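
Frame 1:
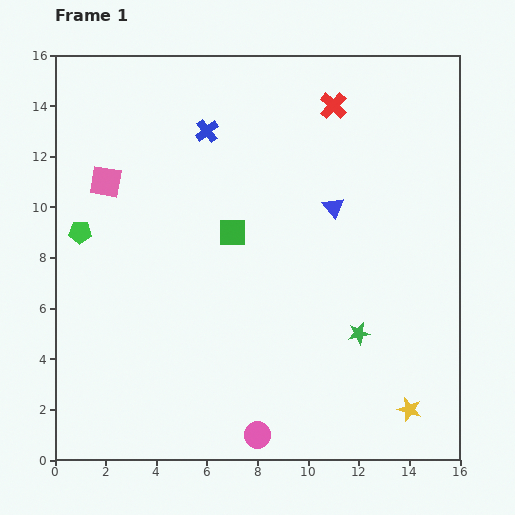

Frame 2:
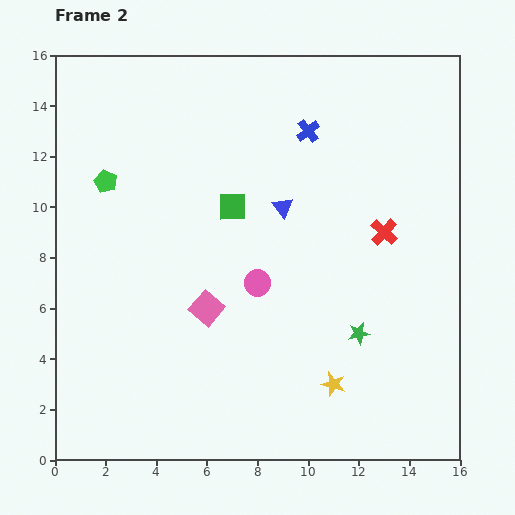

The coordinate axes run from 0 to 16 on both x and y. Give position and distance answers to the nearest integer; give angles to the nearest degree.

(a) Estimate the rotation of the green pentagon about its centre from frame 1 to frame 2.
23° clockwise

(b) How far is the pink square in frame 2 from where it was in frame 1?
6

The pink square moved from (2, 11) to (6, 6), a distance of √(4² + 5²) ≈ 6.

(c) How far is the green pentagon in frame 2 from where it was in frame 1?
2

The green pentagon moved from (1, 9) to (2, 11), a distance of √(1² + 2²) ≈ 2.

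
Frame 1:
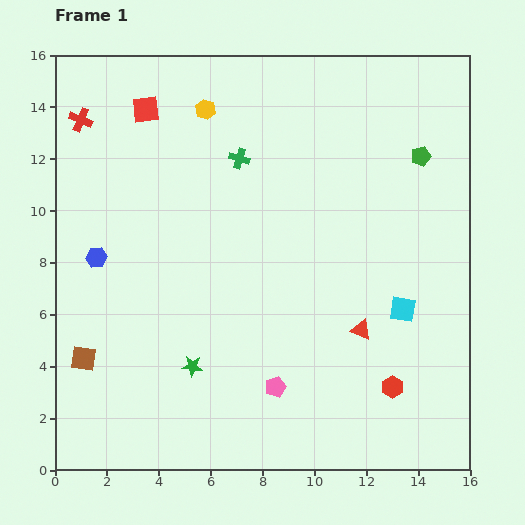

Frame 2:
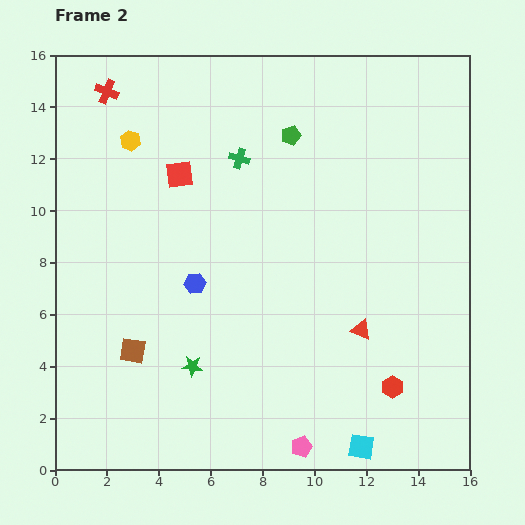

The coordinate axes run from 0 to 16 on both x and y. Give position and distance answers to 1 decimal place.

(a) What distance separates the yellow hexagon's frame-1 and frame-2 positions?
3.1

The yellow hexagon moved from (5.8, 13.9) to (2.9, 12.7), a distance of √(2.9² + 1.2²) ≈ 3.1.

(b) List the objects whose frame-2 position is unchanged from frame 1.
the red hexagon, the red triangle, the green cross, the green star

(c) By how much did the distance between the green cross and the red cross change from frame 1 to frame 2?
-0.6

Distance in frame 1: 6.3. Distance in frame 2: 5.7.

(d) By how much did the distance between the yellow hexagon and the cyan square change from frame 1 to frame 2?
+4.0

Distance in frame 1: 10.8. Distance in frame 2: 14.8.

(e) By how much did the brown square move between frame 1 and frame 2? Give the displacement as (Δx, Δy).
(1.9, 0.3)

The brown square was at (1.1, 4.3) in frame 1 and (3.0, 4.6) in frame 2.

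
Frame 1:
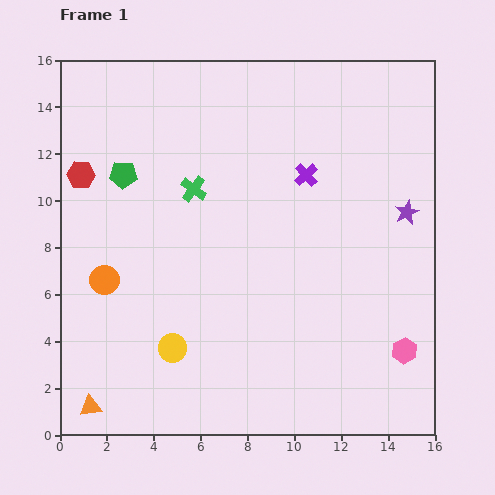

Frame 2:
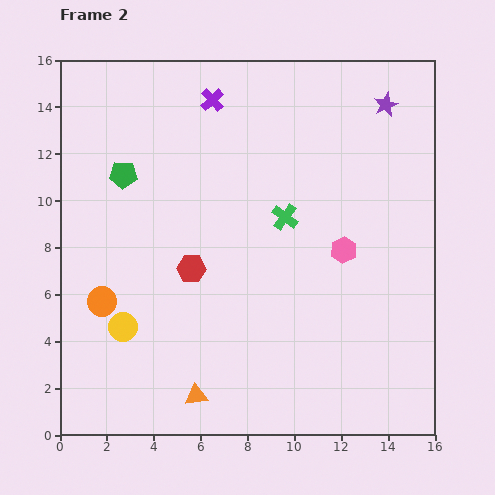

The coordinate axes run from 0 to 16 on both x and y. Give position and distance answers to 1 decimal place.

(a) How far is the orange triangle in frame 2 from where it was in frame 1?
4.5

The orange triangle moved from (1.3, 1.2) to (5.8, 1.7), a distance of √(4.5² + 0.5²) ≈ 4.5.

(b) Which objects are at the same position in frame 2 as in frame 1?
the green pentagon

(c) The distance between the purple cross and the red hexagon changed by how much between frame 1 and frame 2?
-2.3

Distance in frame 1: 9.6. Distance in frame 2: 7.3.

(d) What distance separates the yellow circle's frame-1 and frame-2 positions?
2.3

The yellow circle moved from (4.8, 3.7) to (2.7, 4.6), a distance of √(2.1² + 0.9²) ≈ 2.3.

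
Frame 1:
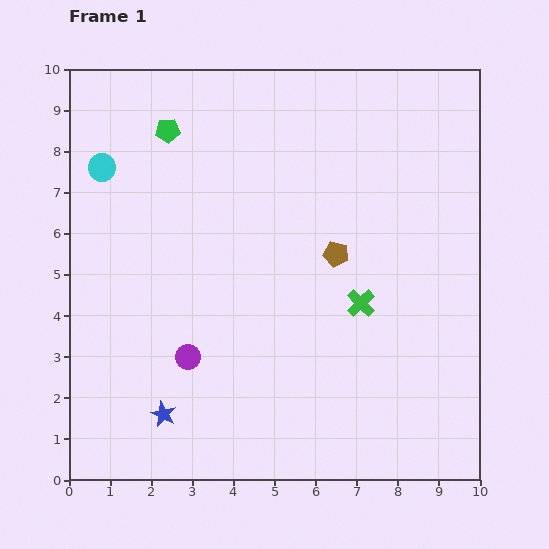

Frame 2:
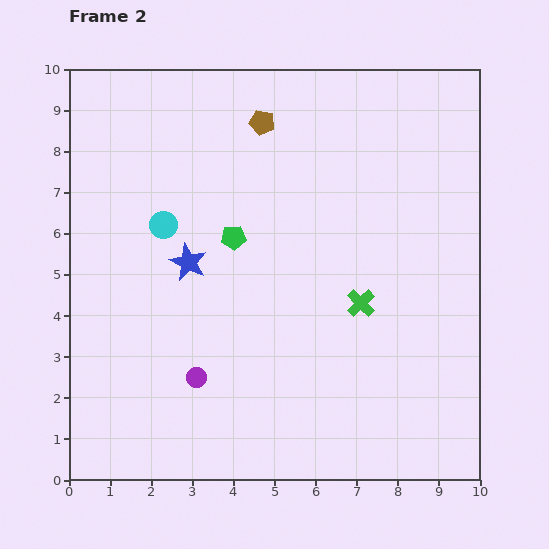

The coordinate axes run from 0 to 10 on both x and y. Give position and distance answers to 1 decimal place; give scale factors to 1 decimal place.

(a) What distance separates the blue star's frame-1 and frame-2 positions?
3.7

The blue star moved from (2.3, 1.6) to (2.9, 5.3), a distance of √(0.6² + 3.7²) ≈ 3.7.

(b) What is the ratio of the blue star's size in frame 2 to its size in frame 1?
1.5×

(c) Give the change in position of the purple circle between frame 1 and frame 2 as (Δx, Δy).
(0.2, -0.5)

The purple circle was at (2.9, 3.0) in frame 1 and (3.1, 2.5) in frame 2.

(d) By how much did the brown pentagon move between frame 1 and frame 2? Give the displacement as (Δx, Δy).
(-1.8, 3.2)

The brown pentagon was at (6.5, 5.5) in frame 1 and (4.7, 8.7) in frame 2.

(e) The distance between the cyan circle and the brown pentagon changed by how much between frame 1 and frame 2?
-2.6

Distance in frame 1: 6.1. Distance in frame 2: 3.5.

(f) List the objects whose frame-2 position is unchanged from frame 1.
the green cross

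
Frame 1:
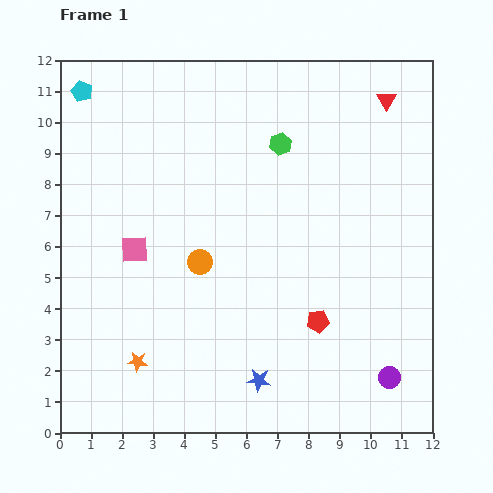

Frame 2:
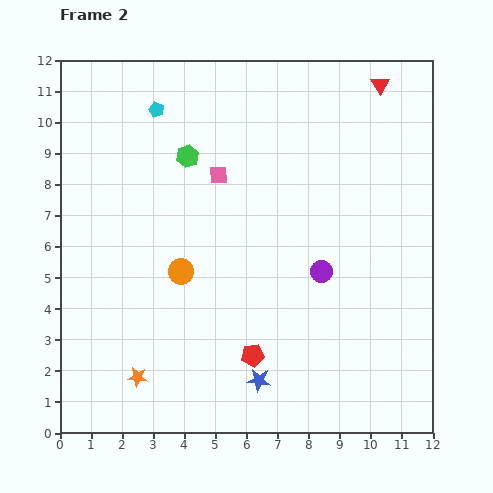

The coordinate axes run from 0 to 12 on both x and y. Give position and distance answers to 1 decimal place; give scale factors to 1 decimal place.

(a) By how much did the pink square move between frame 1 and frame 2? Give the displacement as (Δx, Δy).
(2.7, 2.4)

The pink square was at (2.4, 5.9) in frame 1 and (5.1, 8.3) in frame 2.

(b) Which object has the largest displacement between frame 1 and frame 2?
the purple circle

(moved 4.0; next 3.6)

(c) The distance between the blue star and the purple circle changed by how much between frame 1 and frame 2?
-0.2

Distance in frame 1: 4.2. Distance in frame 2: 4.0.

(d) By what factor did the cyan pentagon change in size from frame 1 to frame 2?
0.7×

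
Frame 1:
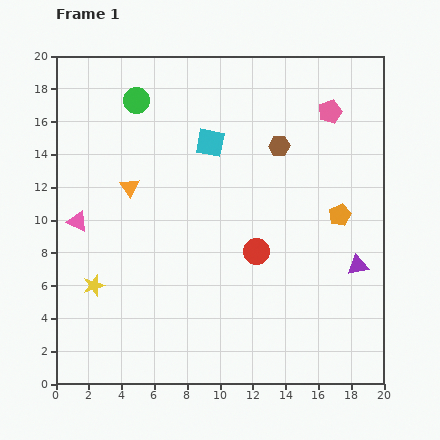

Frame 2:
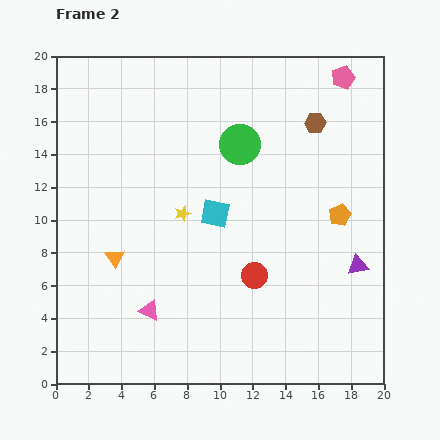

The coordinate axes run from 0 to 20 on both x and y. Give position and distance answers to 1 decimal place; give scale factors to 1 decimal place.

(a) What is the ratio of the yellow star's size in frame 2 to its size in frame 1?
0.8×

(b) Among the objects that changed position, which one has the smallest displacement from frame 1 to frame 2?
the red circle

(moved 1.5)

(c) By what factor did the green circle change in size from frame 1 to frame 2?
1.5×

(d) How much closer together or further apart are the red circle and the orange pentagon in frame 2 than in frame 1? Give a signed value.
+0.8

Distance in frame 1: 5.6. Distance in frame 2: 6.4.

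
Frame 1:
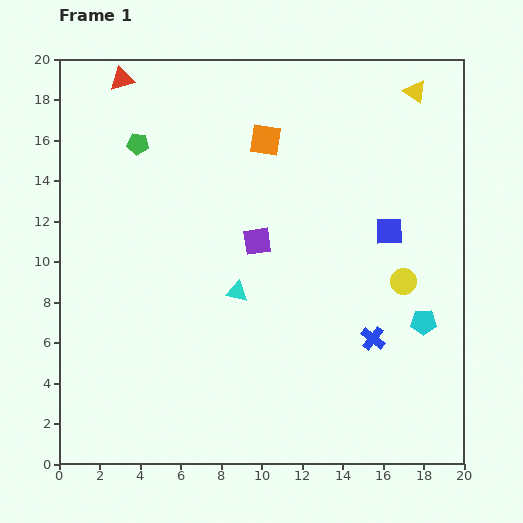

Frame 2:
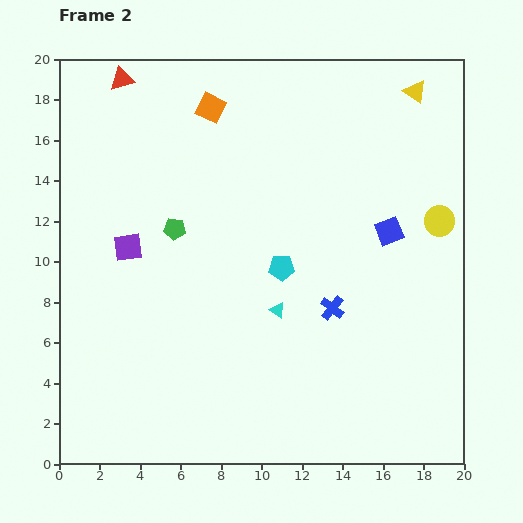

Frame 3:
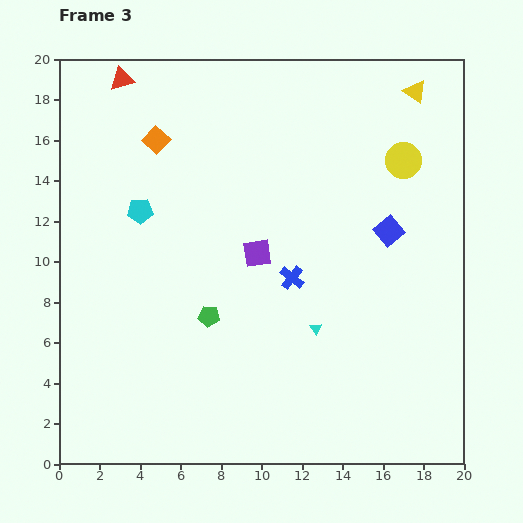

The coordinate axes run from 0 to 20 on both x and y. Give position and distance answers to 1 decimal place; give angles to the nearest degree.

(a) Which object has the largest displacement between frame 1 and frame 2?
the cyan pentagon

(moved 7.5; next 6.4)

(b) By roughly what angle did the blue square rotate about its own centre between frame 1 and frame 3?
38° counter-clockwise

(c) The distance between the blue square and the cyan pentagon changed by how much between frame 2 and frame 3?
+6.7

Distance in frame 2: 5.6. Distance in frame 3: 12.3.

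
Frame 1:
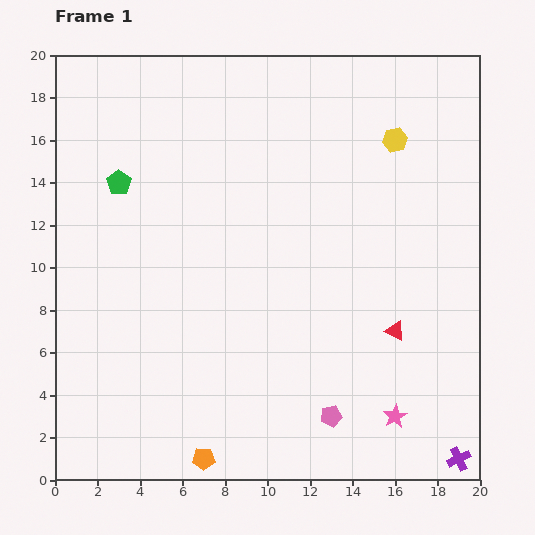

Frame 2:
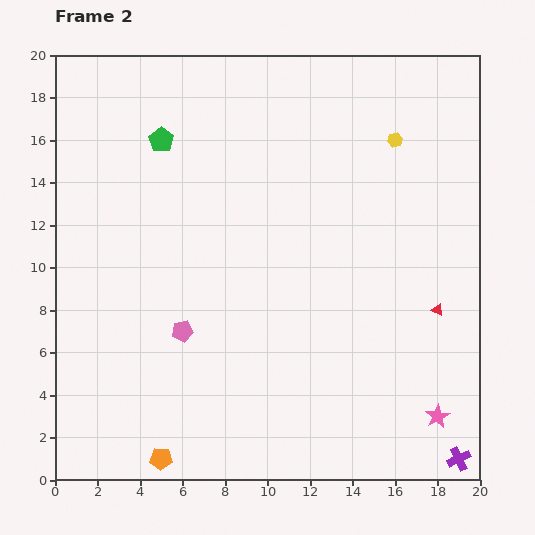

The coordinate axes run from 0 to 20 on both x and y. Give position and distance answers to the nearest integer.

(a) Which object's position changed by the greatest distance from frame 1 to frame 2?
the pink pentagon

(moved 8; next 3)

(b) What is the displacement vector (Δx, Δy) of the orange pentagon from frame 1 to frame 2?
(-2, 0)

The orange pentagon was at (7, 1) in frame 1 and (5, 1) in frame 2.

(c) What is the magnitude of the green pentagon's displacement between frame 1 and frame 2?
3

The green pentagon moved from (3, 14) to (5, 16), a distance of √(2² + 2²) ≈ 3.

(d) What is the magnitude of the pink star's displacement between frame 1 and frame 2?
2

The pink star moved from (16, 3) to (18, 3), a distance of √(2² + 0²) ≈ 2.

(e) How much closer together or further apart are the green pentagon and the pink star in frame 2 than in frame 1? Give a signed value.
+1

Distance in frame 1: 17. Distance in frame 2: 18.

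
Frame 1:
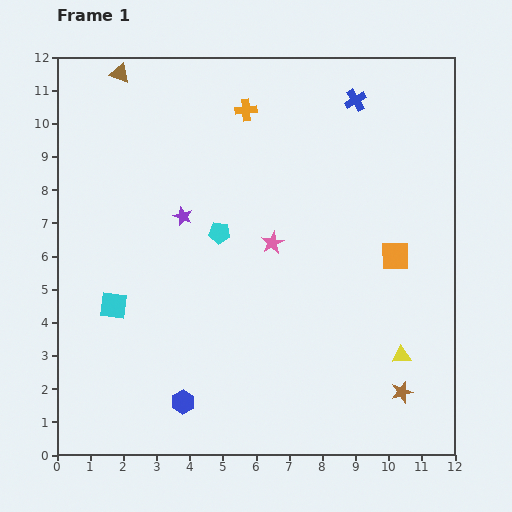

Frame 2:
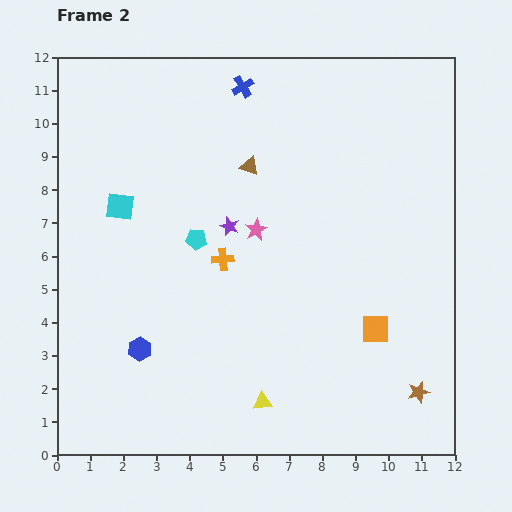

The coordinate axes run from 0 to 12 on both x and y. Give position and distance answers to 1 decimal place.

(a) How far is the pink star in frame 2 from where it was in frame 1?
0.6

The pink star moved from (6.5, 6.4) to (6.0, 6.8), a distance of √(0.5² + 0.4²) ≈ 0.6.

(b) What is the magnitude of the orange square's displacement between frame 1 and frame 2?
2.3

The orange square moved from (10.2, 6.0) to (9.6, 3.8), a distance of √(0.6² + 2.2²) ≈ 2.3.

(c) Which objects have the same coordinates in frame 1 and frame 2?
none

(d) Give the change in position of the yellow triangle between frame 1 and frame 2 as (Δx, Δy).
(-4.2, -1.4)

The yellow triangle was at (10.4, 3.0) in frame 1 and (6.2, 1.6) in frame 2.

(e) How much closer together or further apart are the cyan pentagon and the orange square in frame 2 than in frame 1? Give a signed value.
+0.7

Distance in frame 1: 5.3. Distance in frame 2: 6.0.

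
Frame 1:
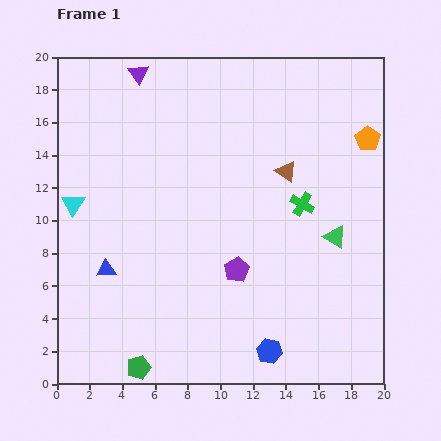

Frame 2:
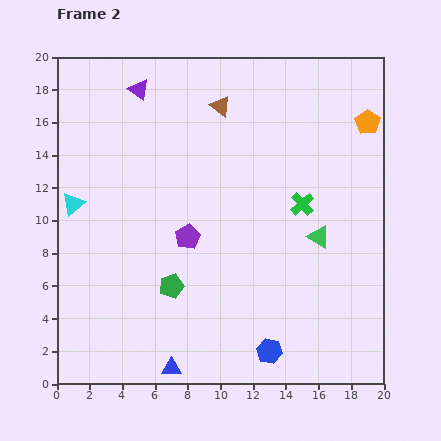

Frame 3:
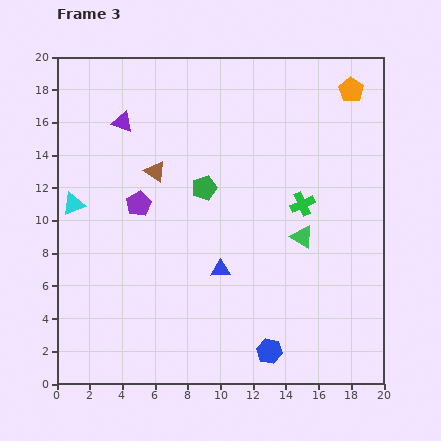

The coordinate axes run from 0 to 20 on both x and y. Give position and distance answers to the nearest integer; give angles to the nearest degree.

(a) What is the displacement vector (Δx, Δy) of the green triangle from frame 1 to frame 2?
(-1, 0)

The green triangle was at (17, 9) in frame 1 and (16, 9) in frame 2.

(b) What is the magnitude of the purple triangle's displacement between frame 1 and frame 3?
3

The purple triangle moved from (5, 19) to (4, 16), a distance of √(1² + 3²) ≈ 3.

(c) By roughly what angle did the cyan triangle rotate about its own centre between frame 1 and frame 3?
36° clockwise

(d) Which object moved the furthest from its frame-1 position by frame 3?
the green pentagon

(moved 12; next 8)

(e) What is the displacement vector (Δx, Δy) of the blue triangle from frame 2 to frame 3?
(3, 6)

The blue triangle was at (7, 1) in frame 2 and (10, 7) in frame 3.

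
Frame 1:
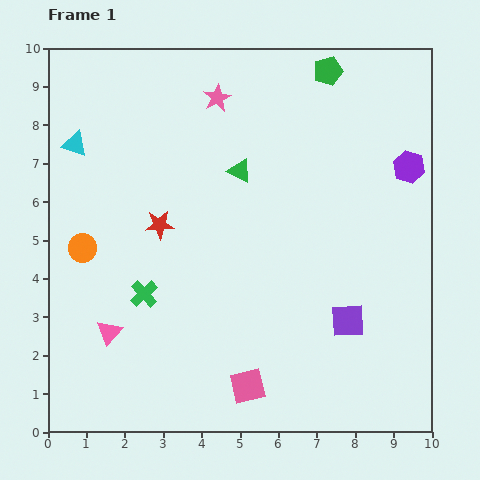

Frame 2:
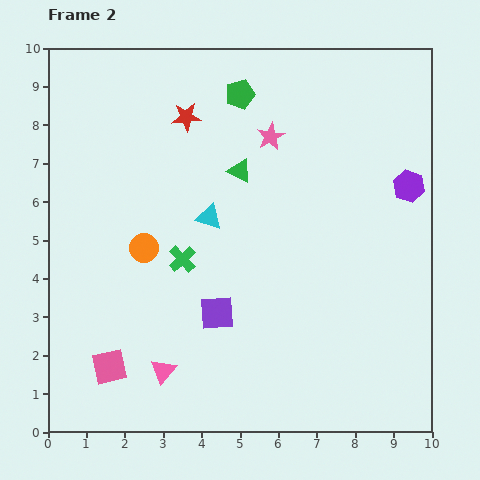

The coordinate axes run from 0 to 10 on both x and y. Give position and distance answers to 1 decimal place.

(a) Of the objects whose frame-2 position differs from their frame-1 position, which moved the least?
the purple hexagon

(moved 0.5)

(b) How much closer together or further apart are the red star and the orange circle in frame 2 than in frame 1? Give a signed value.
+1.5

Distance in frame 1: 2.1. Distance in frame 2: 3.6.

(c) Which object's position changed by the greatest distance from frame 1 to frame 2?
the cyan triangle

(moved 4.0; next 3.6)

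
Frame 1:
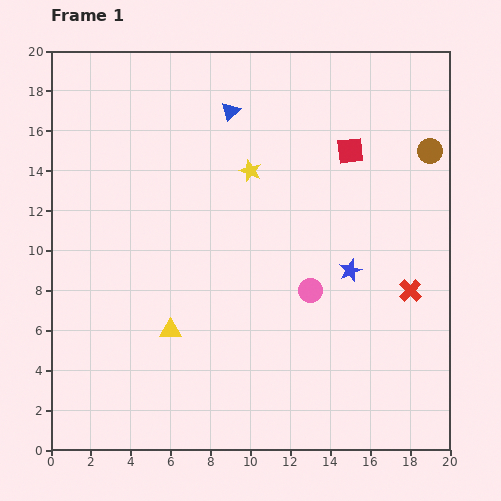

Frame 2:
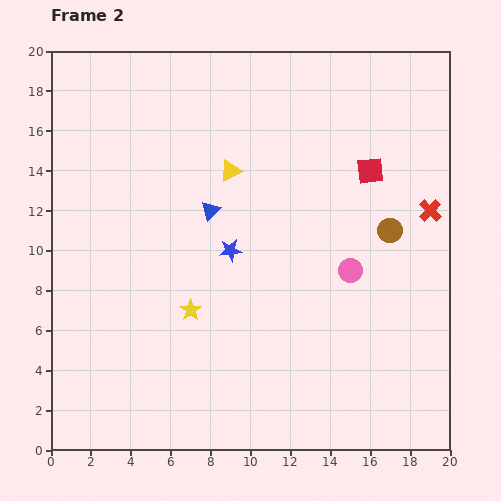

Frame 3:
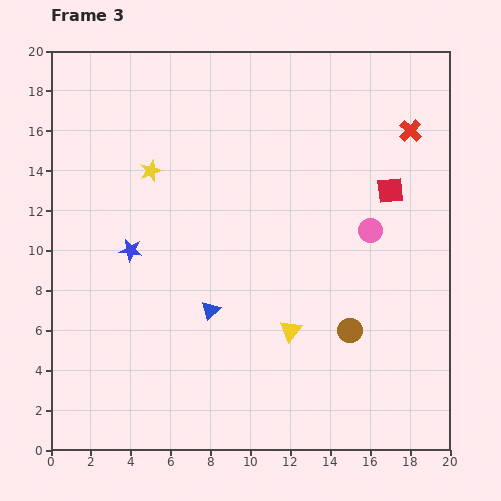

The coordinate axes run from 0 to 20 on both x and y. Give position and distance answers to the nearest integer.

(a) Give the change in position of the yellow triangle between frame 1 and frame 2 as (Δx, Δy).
(3, 8)

The yellow triangle was at (6, 6) in frame 1 and (9, 14) in frame 2.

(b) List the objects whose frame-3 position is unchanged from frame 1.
none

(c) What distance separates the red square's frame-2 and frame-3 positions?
1

The red square moved from (16, 14) to (17, 13), a distance of √(1² + 1²) ≈ 1.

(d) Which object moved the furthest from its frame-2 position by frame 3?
the yellow triangle

(moved 9; next 7)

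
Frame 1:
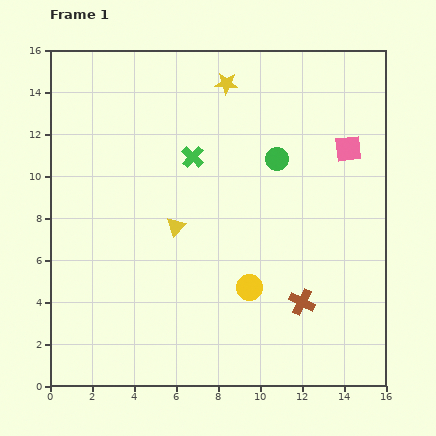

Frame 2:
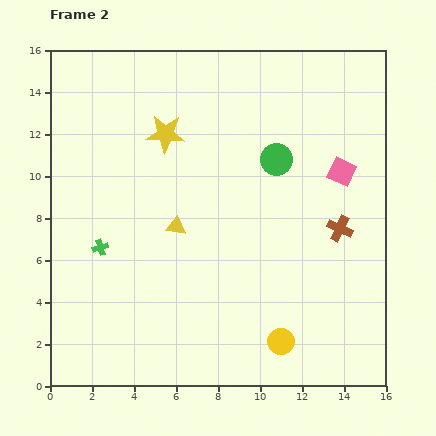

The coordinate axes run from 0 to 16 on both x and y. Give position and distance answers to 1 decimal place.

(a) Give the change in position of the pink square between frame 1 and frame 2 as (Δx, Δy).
(-0.3, -1.1)

The pink square was at (14.2, 11.3) in frame 1 and (13.9, 10.2) in frame 2.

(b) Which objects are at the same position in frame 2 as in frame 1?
the green circle, the yellow triangle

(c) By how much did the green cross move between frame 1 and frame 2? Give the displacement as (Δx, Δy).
(-4.4, -4.3)

The green cross was at (6.8, 10.9) in frame 1 and (2.4, 6.6) in frame 2.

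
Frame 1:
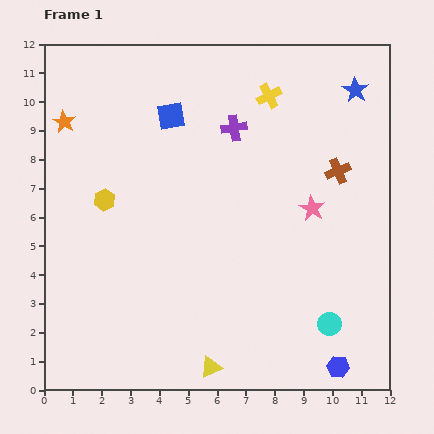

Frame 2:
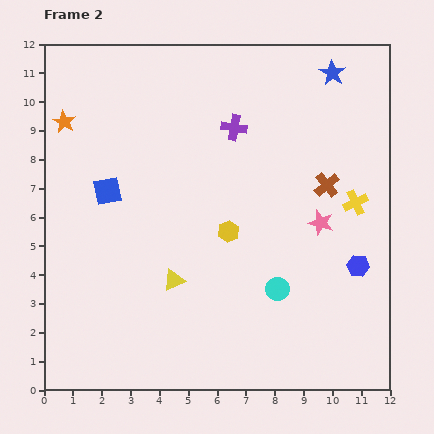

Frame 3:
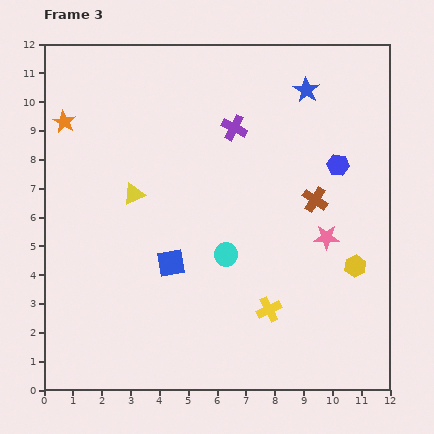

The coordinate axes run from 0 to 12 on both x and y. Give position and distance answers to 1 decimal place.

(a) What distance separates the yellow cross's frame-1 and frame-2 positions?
4.8

The yellow cross moved from (7.8, 10.2) to (10.8, 6.5), a distance of √(3.0² + 3.7²) ≈ 4.8.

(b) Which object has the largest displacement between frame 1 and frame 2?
the yellow cross

(moved 4.8; next 4.4)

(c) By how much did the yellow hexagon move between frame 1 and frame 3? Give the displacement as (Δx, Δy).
(8.7, -2.3)

The yellow hexagon was at (2.1, 6.6) in frame 1 and (10.8, 4.3) in frame 3.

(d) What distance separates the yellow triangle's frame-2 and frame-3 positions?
3.3

The yellow triangle moved from (4.5, 3.8) to (3.1, 6.8), a distance of √(1.4² + 3.0²) ≈ 3.3.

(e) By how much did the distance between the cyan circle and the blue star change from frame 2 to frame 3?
-1.3

Distance in frame 2: 7.7. Distance in frame 3: 6.4.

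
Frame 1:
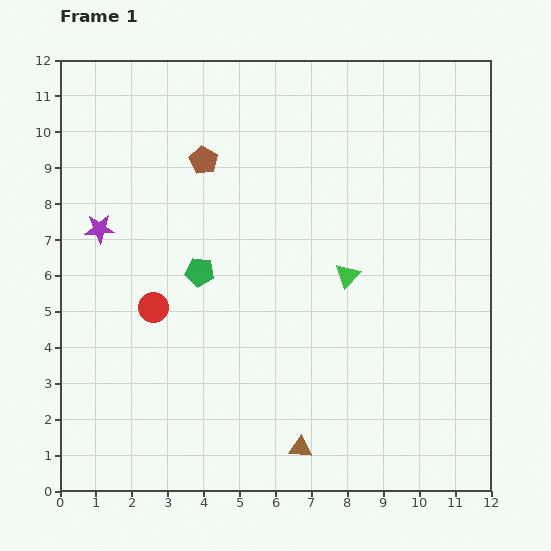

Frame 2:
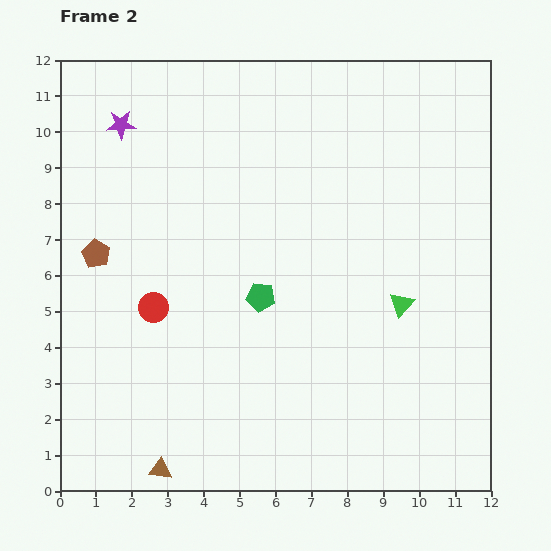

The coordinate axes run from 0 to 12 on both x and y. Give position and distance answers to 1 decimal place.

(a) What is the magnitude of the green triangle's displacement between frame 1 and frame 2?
1.7

The green triangle moved from (8.0, 6.0) to (9.5, 5.2), a distance of √(1.5² + 0.8²) ≈ 1.7.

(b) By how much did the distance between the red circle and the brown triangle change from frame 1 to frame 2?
-1.2

Distance in frame 1: 5.7. Distance in frame 2: 4.5.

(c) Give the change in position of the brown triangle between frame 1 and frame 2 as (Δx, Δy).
(-3.9, -0.6)

The brown triangle was at (6.7, 1.2) in frame 1 and (2.8, 0.6) in frame 2.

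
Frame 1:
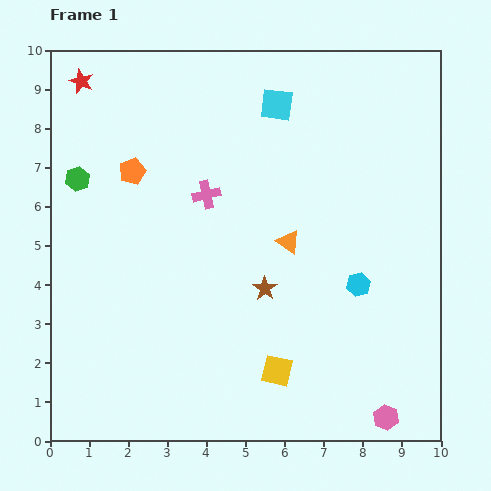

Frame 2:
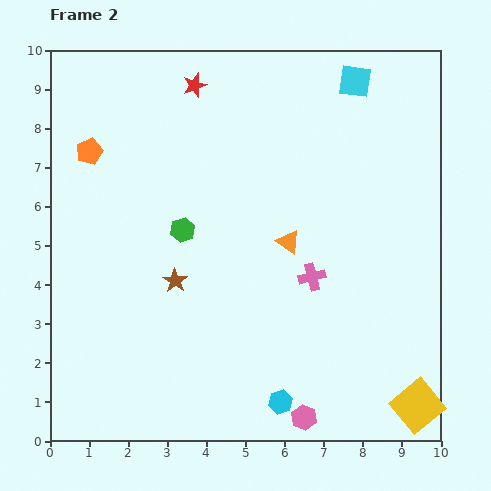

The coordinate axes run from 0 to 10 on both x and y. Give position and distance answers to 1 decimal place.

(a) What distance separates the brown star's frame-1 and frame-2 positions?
2.3

The brown star moved from (5.5, 3.9) to (3.2, 4.1), a distance of √(2.3² + 0.2²) ≈ 2.3.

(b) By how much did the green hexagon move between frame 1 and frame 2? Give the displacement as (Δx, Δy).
(2.7, -1.3)

The green hexagon was at (0.7, 6.7) in frame 1 and (3.4, 5.4) in frame 2.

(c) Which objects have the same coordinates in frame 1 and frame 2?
the orange triangle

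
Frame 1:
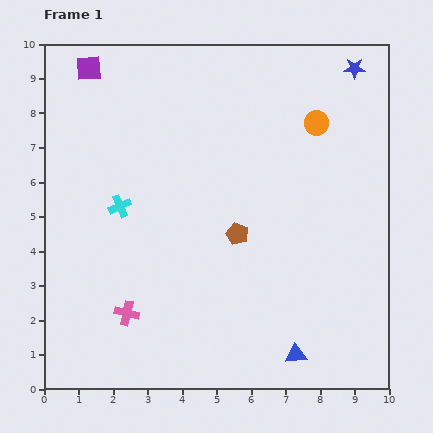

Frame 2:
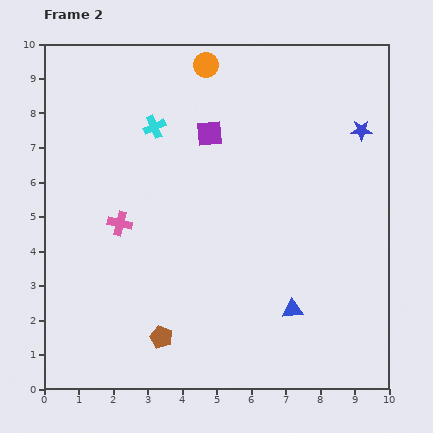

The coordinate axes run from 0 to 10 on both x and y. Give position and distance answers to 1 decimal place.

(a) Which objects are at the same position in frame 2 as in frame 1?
none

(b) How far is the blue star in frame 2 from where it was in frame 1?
1.8

The blue star moved from (9.0, 9.3) to (9.2, 7.5), a distance of √(0.2² + 1.8²) ≈ 1.8.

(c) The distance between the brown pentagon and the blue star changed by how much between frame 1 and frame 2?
+2.4

Distance in frame 1: 5.9. Distance in frame 2: 8.3.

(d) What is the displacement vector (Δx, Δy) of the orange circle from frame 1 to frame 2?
(-3.2, 1.7)

The orange circle was at (7.9, 7.7) in frame 1 and (4.7, 9.4) in frame 2.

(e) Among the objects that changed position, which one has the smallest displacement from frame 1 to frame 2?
the blue triangle

(moved 1.3)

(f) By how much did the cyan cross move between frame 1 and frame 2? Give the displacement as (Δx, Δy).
(1.0, 2.3)

The cyan cross was at (2.2, 5.3) in frame 1 and (3.2, 7.6) in frame 2.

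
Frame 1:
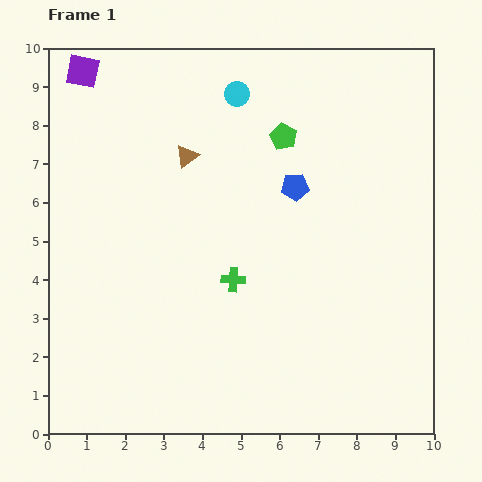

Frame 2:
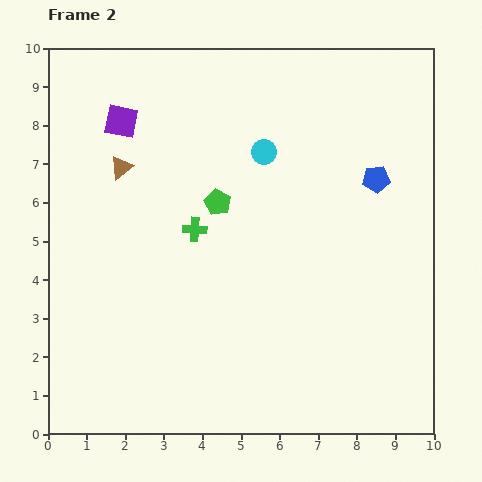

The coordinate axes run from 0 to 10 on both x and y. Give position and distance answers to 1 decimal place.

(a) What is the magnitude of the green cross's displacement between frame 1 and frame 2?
1.6

The green cross moved from (4.8, 4.0) to (3.8, 5.3), a distance of √(1.0² + 1.3²) ≈ 1.6.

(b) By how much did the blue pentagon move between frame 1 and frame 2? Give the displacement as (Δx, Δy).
(2.1, 0.2)

The blue pentagon was at (6.4, 6.4) in frame 1 and (8.5, 6.6) in frame 2.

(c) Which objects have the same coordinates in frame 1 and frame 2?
none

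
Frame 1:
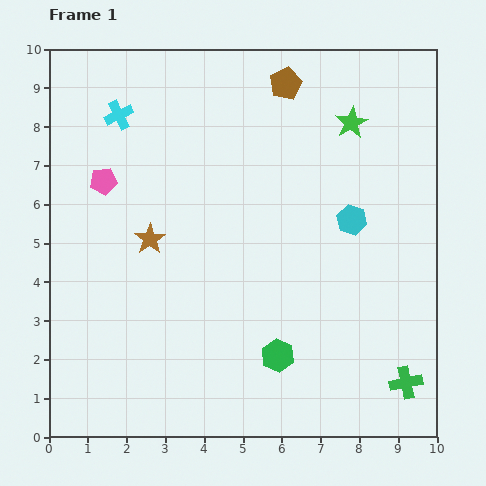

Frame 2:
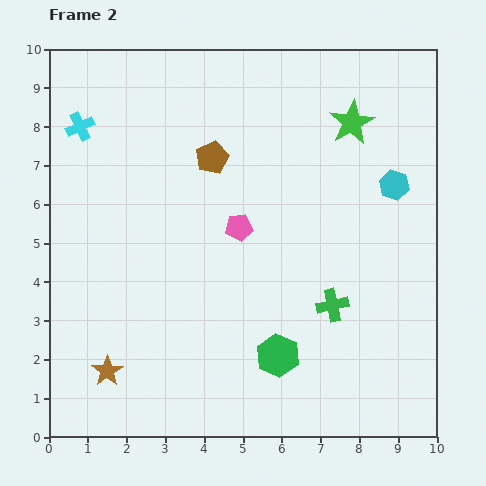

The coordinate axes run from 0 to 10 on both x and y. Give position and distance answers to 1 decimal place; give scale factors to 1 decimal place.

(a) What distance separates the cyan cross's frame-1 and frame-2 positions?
1.0

The cyan cross moved from (1.8, 8.3) to (0.8, 8.0), a distance of √(1.0² + 0.3²) ≈ 1.0.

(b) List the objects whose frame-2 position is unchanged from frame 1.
the green star, the green hexagon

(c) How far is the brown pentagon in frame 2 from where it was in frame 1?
2.7

The brown pentagon moved from (6.1, 9.1) to (4.2, 7.2), a distance of √(1.9² + 1.9²) ≈ 2.7.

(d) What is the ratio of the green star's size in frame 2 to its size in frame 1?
1.4×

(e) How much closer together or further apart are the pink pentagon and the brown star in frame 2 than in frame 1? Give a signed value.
+3.1

Distance in frame 1: 1.9. Distance in frame 2: 5.0.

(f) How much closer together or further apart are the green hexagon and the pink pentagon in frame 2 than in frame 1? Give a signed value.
-3.0

Distance in frame 1: 6.4. Distance in frame 2: 3.4.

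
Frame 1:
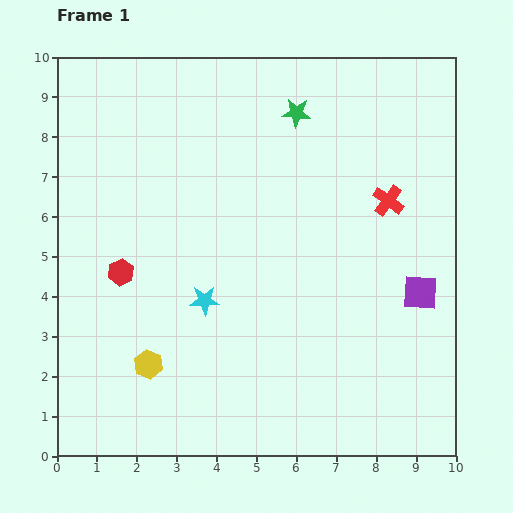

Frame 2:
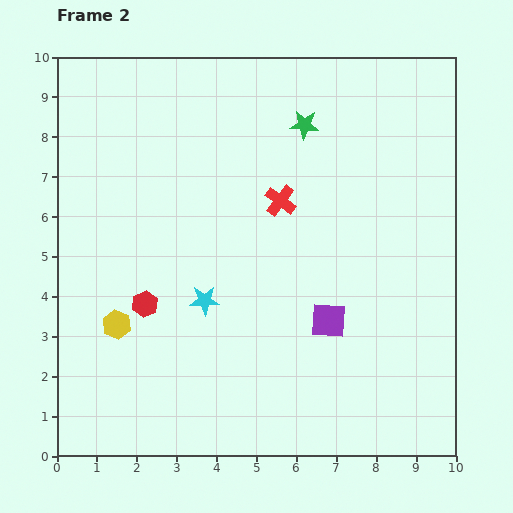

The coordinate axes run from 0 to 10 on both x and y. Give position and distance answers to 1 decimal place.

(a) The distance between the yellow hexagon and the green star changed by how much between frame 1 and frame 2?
-0.4

Distance in frame 1: 7.3. Distance in frame 2: 6.9.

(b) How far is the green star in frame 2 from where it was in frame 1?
0.4

The green star moved from (6.0, 8.6) to (6.2, 8.3), a distance of √(0.2² + 0.3²) ≈ 0.4.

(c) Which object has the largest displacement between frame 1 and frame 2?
the red cross

(moved 2.7; next 2.4)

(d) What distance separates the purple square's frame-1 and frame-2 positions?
2.4

The purple square moved from (9.1, 4.1) to (6.8, 3.4), a distance of √(2.3² + 0.7²) ≈ 2.4.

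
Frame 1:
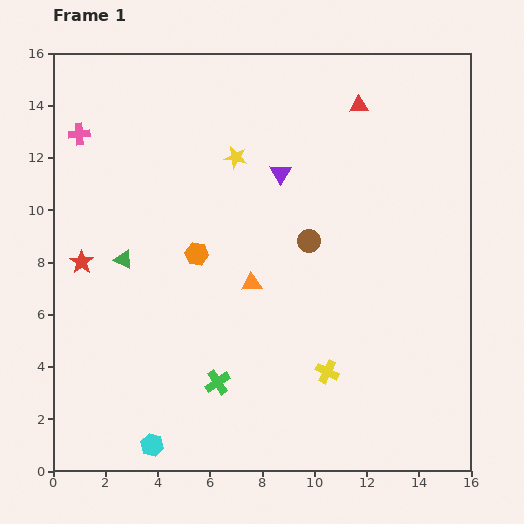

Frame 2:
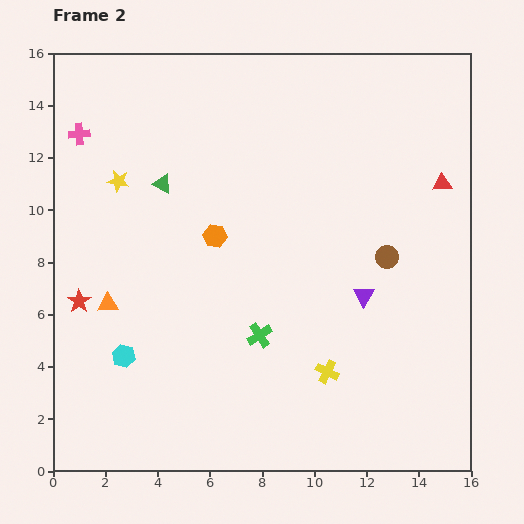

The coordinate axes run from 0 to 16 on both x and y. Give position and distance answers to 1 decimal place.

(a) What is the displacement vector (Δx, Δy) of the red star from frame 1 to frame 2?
(-0.1, -1.5)

The red star was at (1.1, 8.0) in frame 1 and (1.0, 6.5) in frame 2.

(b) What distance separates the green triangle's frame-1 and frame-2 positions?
3.3

The green triangle moved from (2.7, 8.1) to (4.2, 11.0), a distance of √(1.5² + 2.9²) ≈ 3.3.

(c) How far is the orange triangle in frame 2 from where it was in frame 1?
5.6

The orange triangle moved from (7.6, 7.2) to (2.1, 6.4), a distance of √(5.5² + 0.8²) ≈ 5.6.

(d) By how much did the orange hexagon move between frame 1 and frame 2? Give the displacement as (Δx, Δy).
(0.7, 0.7)

The orange hexagon was at (5.5, 8.3) in frame 1 and (6.2, 9.0) in frame 2.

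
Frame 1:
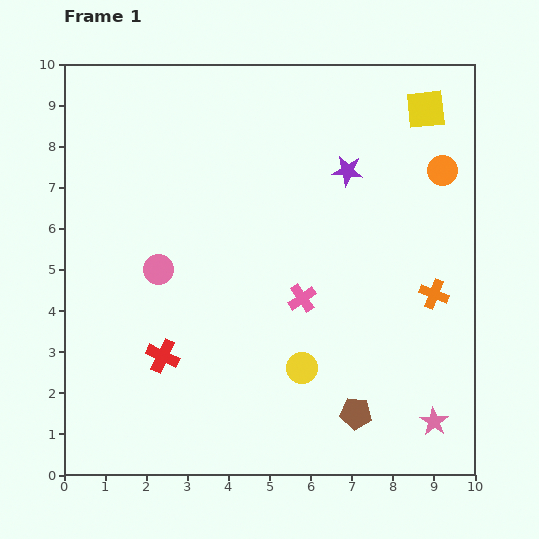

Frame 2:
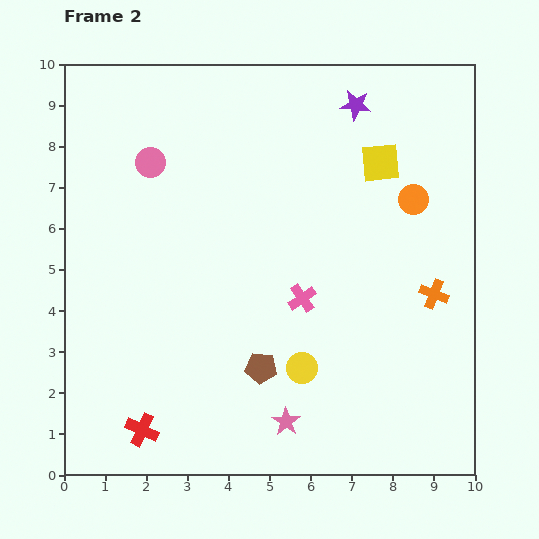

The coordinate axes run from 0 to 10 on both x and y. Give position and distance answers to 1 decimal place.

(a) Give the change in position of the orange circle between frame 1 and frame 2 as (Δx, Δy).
(-0.7, -0.7)

The orange circle was at (9.2, 7.4) in frame 1 and (8.5, 6.7) in frame 2.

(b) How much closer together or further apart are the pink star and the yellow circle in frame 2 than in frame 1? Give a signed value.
-2.1

Distance in frame 1: 3.5. Distance in frame 2: 1.4.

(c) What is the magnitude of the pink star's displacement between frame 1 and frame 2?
3.6

The pink star moved from (9.0, 1.3) to (5.4, 1.3), a distance of √(3.6² + 0.0²) ≈ 3.6.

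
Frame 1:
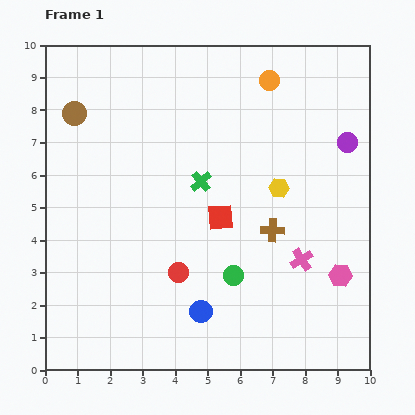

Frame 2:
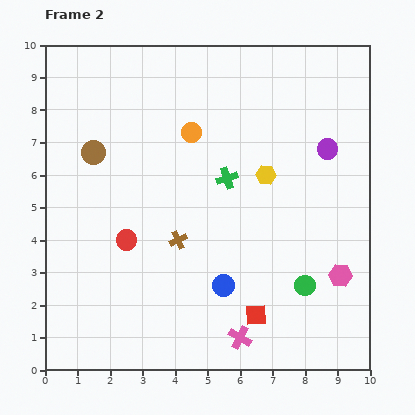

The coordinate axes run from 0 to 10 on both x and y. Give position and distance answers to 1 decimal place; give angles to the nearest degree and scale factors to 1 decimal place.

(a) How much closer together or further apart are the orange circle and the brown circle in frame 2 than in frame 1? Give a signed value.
-3.0

Distance in frame 1: 6.1. Distance in frame 2: 3.1.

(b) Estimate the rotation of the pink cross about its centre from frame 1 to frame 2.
28° counter-clockwise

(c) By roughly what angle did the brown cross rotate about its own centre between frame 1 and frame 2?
27° counter-clockwise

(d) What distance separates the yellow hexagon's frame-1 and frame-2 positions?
0.6

The yellow hexagon moved from (7.2, 5.6) to (6.8, 6.0), a distance of √(0.4² + 0.4²) ≈ 0.6.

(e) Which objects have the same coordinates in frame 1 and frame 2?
the pink hexagon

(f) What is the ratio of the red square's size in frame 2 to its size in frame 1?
0.8×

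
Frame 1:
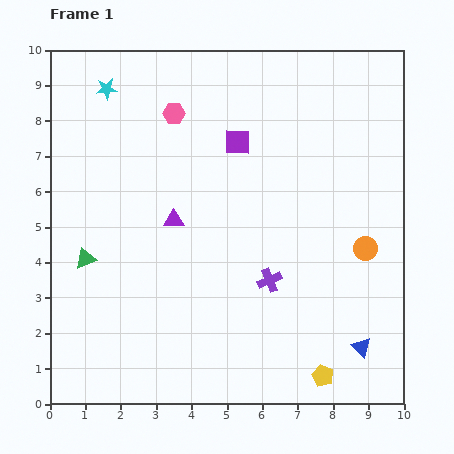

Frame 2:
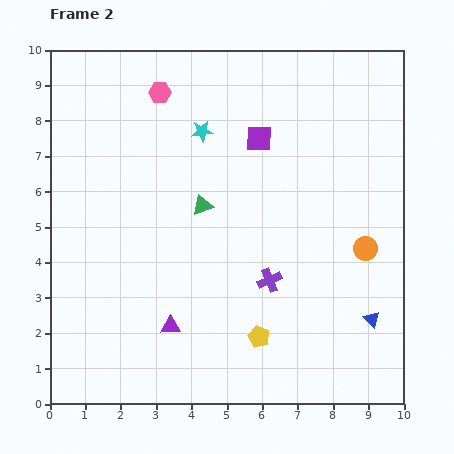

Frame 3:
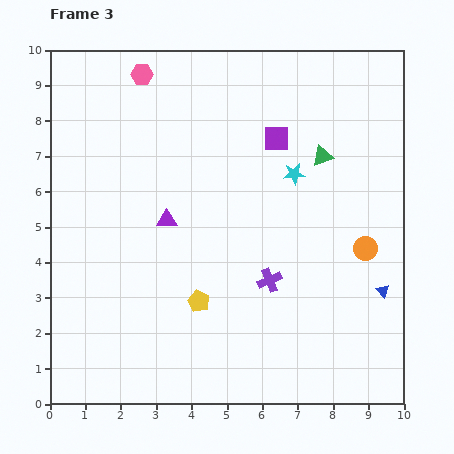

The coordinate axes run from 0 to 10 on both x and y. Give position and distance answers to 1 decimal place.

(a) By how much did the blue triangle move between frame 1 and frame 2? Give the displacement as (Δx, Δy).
(0.3, 0.8)

The blue triangle was at (8.8, 1.6) in frame 1 and (9.1, 2.4) in frame 2.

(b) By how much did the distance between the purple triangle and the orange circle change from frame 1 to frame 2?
+0.4

Distance in frame 1: 5.5. Distance in frame 2: 5.9.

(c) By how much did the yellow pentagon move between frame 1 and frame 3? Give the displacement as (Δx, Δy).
(-3.5, 2.1)

The yellow pentagon was at (7.7, 0.8) in frame 1 and (4.2, 2.9) in frame 3.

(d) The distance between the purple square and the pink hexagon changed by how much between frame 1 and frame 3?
+2.2

Distance in frame 1: 2.0. Distance in frame 3: 4.2.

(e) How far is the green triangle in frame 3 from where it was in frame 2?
3.7

The green triangle moved from (4.3, 5.6) to (7.7, 7.0), a distance of √(3.4² + 1.4²) ≈ 3.7.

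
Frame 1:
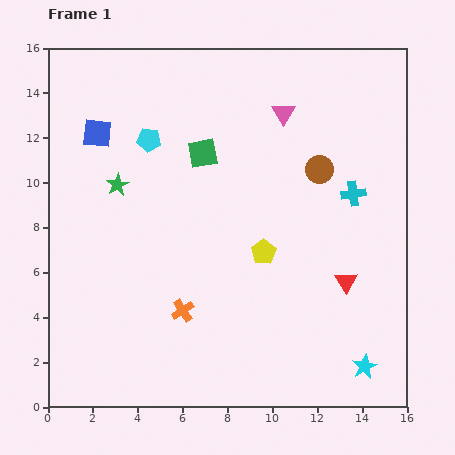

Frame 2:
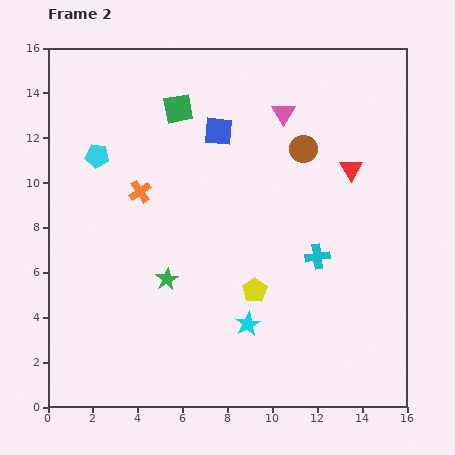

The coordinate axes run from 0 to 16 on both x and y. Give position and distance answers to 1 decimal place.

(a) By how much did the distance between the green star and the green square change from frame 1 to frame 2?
+3.6

Distance in frame 1: 4.0. Distance in frame 2: 7.6.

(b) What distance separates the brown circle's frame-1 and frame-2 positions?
1.1

The brown circle moved from (12.1, 10.6) to (11.4, 11.5), a distance of √(0.7² + 0.9²) ≈ 1.1.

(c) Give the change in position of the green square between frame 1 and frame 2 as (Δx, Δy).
(-1.1, 2.0)

The green square was at (6.9, 11.3) in frame 1 and (5.8, 13.3) in frame 2.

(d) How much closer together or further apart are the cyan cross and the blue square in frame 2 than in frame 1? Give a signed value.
-4.6

Distance in frame 1: 11.7. Distance in frame 2: 7.1.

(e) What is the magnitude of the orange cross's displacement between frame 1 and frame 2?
5.6

The orange cross moved from (6.0, 4.3) to (4.1, 9.6), a distance of √(1.9² + 5.3²) ≈ 5.6.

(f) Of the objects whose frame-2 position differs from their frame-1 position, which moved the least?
the brown circle

(moved 1.1)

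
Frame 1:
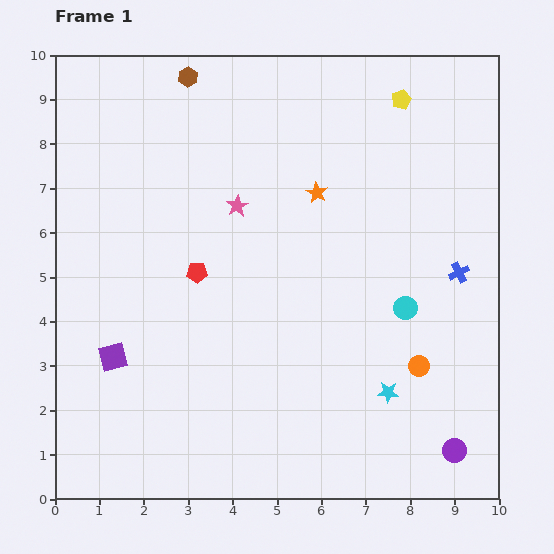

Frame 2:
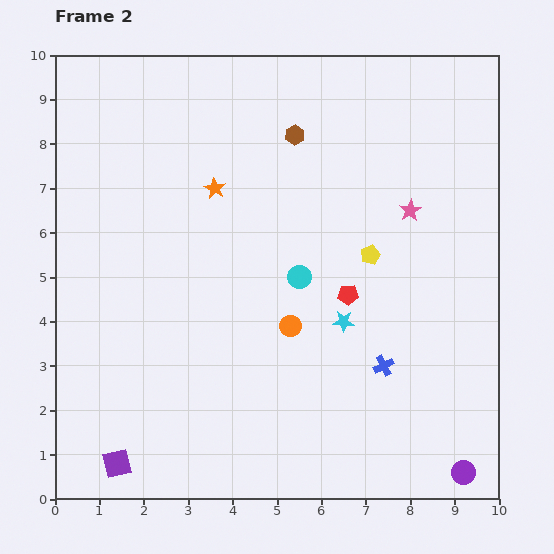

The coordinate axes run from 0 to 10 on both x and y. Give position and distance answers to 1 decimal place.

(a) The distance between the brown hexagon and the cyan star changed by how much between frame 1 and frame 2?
-4.1

Distance in frame 1: 8.4. Distance in frame 2: 4.3.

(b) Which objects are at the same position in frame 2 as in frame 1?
none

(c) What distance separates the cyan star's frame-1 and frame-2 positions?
1.9

The cyan star moved from (7.5, 2.4) to (6.5, 4.0), a distance of √(1.0² + 1.6²) ≈ 1.9.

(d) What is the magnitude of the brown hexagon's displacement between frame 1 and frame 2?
2.7

The brown hexagon moved from (3.0, 9.5) to (5.4, 8.2), a distance of √(2.4² + 1.3²) ≈ 2.7.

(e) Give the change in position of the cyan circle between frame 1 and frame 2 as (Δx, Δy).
(-2.4, 0.7)

The cyan circle was at (7.9, 4.3) in frame 1 and (5.5, 5.0) in frame 2.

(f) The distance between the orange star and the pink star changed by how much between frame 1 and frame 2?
+2.6

Distance in frame 1: 1.8. Distance in frame 2: 4.4.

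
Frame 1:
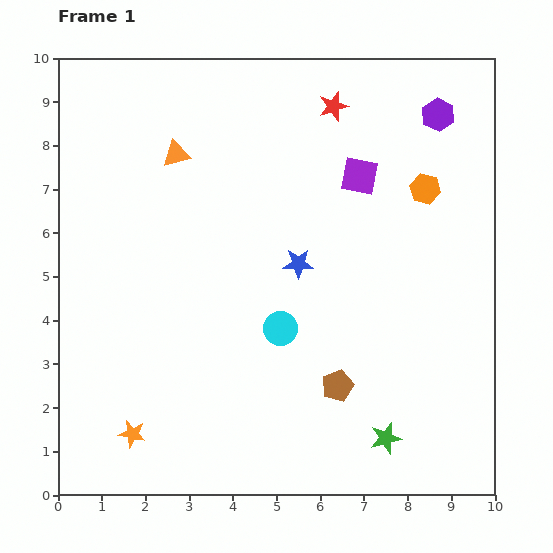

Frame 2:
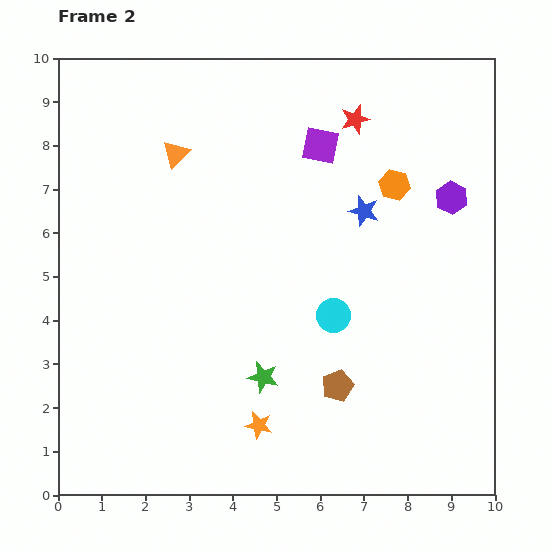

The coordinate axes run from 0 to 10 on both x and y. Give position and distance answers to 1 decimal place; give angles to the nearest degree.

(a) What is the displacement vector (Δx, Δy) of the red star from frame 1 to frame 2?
(0.5, -0.3)

The red star was at (6.3, 8.9) in frame 1 and (6.8, 8.6) in frame 2.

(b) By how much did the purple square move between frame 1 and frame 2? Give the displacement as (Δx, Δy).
(-0.9, 0.7)

The purple square was at (6.9, 7.3) in frame 1 and (6.0, 8.0) in frame 2.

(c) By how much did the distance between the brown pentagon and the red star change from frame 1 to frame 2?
-0.3

Distance in frame 1: 6.4. Distance in frame 2: 6.1.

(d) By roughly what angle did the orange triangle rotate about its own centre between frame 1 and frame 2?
31° counter-clockwise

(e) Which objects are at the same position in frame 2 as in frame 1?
the orange triangle, the brown pentagon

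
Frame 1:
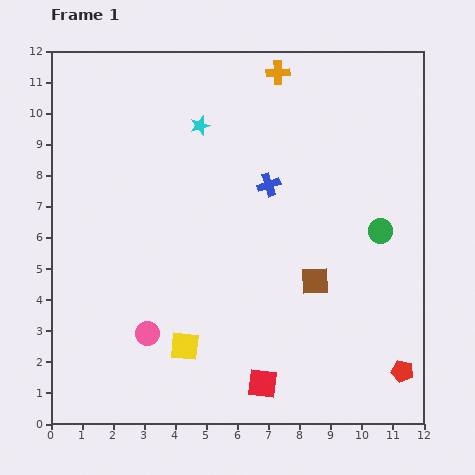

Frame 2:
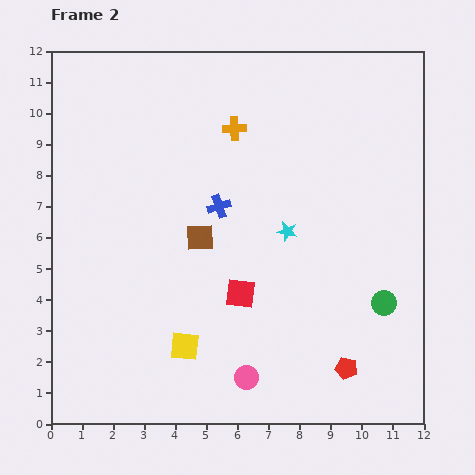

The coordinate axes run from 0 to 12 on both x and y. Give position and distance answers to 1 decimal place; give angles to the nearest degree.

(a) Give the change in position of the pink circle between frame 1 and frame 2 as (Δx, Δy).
(3.2, -1.4)

The pink circle was at (3.1, 2.9) in frame 1 and (6.3, 1.5) in frame 2.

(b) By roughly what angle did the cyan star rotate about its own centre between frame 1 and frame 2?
30° clockwise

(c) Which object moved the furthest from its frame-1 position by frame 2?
the cyan star

(moved 4.4; next 4.0)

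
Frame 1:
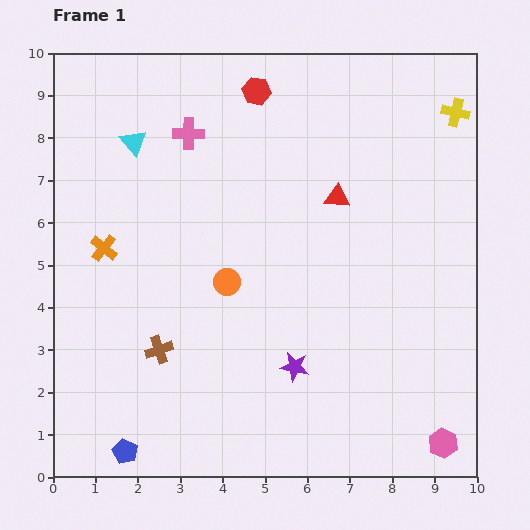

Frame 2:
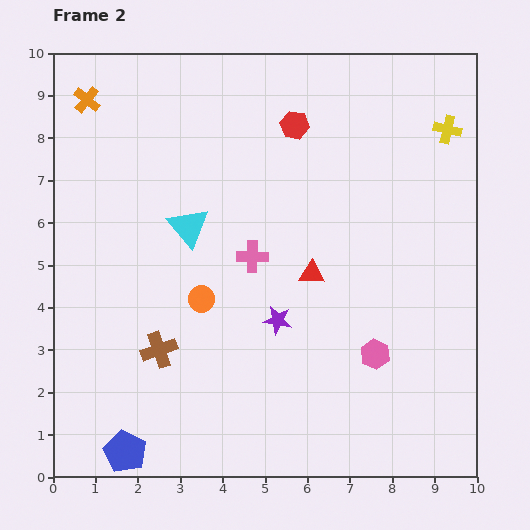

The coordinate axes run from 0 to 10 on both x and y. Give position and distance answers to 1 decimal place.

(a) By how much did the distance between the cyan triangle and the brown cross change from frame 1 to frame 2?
-1.9

Distance in frame 1: 4.9. Distance in frame 2: 3.0.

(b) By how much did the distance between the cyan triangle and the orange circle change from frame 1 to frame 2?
-2.3

Distance in frame 1: 4.0. Distance in frame 2: 1.7.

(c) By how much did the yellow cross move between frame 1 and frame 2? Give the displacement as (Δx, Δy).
(-0.2, -0.4)

The yellow cross was at (9.5, 8.6) in frame 1 and (9.3, 8.2) in frame 2.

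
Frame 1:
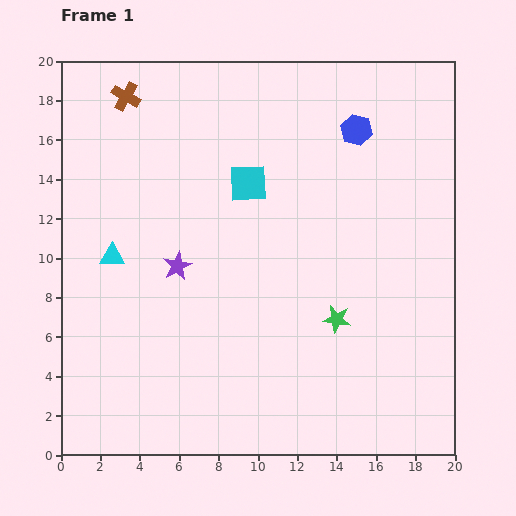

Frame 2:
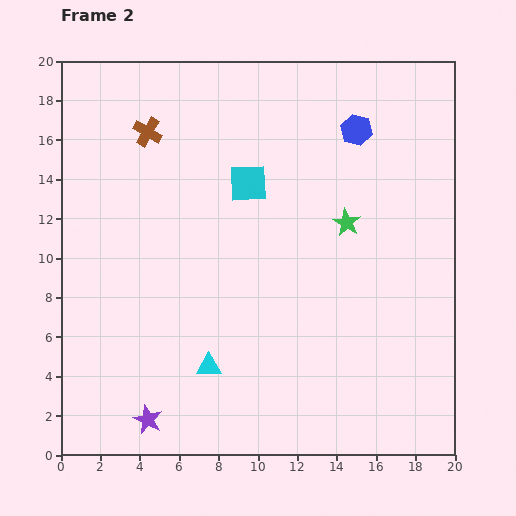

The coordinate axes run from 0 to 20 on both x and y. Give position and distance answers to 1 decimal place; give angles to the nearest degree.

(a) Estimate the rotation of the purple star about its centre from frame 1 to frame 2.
20° counter-clockwise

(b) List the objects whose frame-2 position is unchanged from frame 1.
the cyan square, the blue hexagon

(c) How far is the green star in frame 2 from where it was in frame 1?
4.9

The green star moved from (14.0, 6.9) to (14.5, 11.8), a distance of √(0.5² + 4.9²) ≈ 4.9.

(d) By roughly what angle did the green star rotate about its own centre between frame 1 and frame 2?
20° clockwise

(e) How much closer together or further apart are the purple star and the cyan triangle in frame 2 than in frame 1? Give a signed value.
+0.8

Distance in frame 1: 3.3. Distance in frame 2: 4.1.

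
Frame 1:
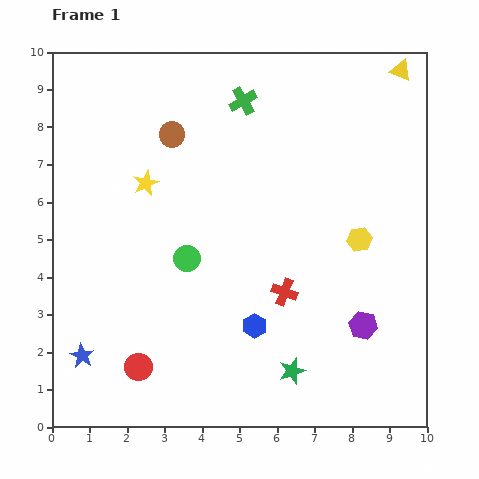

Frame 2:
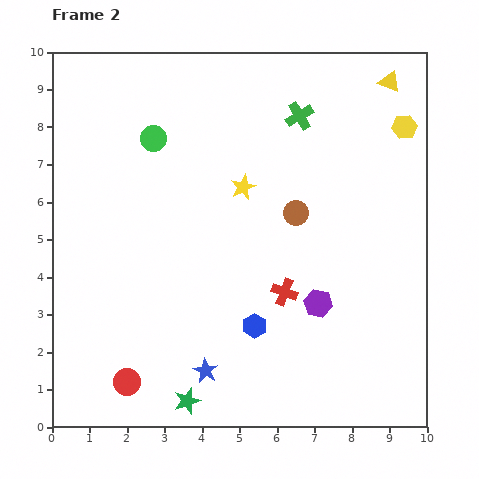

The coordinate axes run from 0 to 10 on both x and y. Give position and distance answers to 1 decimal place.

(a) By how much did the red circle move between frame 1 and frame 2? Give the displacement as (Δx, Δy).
(-0.3, -0.4)

The red circle was at (2.3, 1.6) in frame 1 and (2.0, 1.2) in frame 2.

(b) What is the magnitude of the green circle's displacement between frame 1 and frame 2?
3.3

The green circle moved from (3.6, 4.5) to (2.7, 7.7), a distance of √(0.9² + 3.2²) ≈ 3.3.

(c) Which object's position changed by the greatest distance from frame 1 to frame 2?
the brown circle

(moved 3.9; next 3.3)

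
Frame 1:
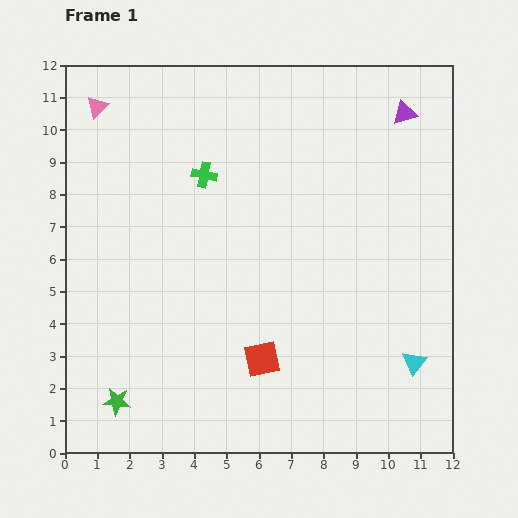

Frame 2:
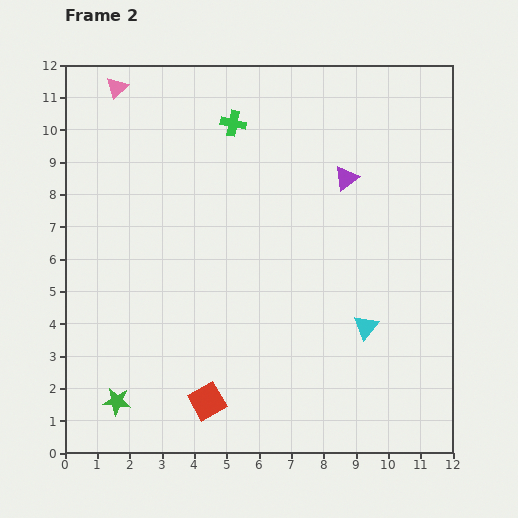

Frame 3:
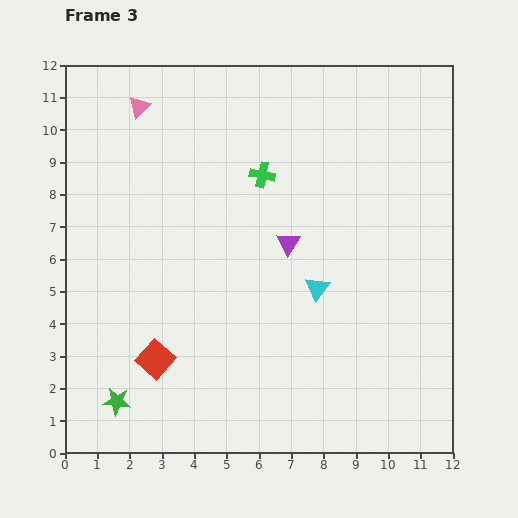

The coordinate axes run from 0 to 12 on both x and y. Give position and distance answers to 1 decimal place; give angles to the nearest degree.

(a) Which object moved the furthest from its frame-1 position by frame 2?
the purple triangle

(moved 2.7; next 2.1)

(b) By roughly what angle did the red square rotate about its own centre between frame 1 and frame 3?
37° counter-clockwise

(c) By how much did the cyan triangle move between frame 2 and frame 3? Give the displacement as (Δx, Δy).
(-1.5, 1.2)

The cyan triangle was at (9.3, 3.9) in frame 2 and (7.8, 5.1) in frame 3.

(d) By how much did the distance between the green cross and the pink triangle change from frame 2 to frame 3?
+0.5

Distance in frame 2: 3.8. Distance in frame 3: 4.3.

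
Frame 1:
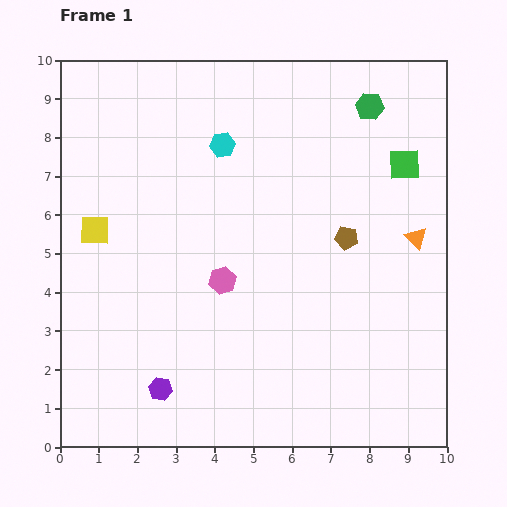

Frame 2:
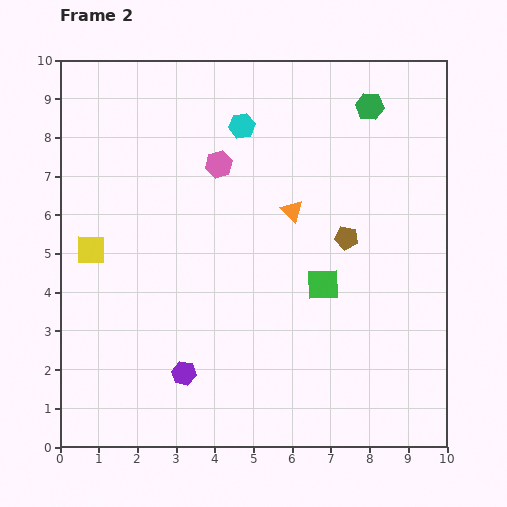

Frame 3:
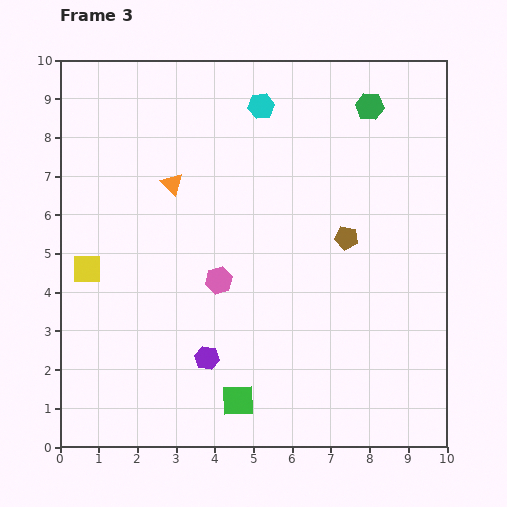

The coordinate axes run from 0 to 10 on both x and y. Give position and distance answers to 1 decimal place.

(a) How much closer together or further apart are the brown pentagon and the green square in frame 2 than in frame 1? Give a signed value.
-1.1

Distance in frame 1: 2.4. Distance in frame 2: 1.3.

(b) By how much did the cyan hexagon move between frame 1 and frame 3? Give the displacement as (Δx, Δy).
(1.0, 1.0)

The cyan hexagon was at (4.2, 7.8) in frame 1 and (5.2, 8.8) in frame 3.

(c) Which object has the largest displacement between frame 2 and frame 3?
the green square

(moved 3.7; next 3.2)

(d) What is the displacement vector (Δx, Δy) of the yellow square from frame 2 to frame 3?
(-0.1, -0.5)

The yellow square was at (0.8, 5.1) in frame 2 and (0.7, 4.6) in frame 3.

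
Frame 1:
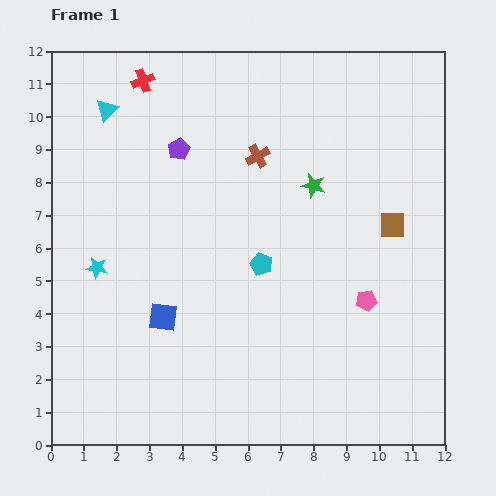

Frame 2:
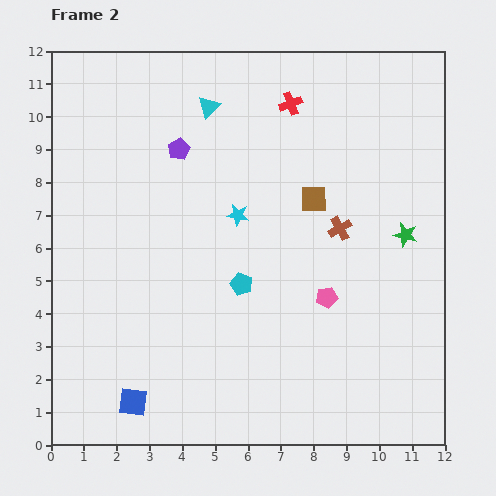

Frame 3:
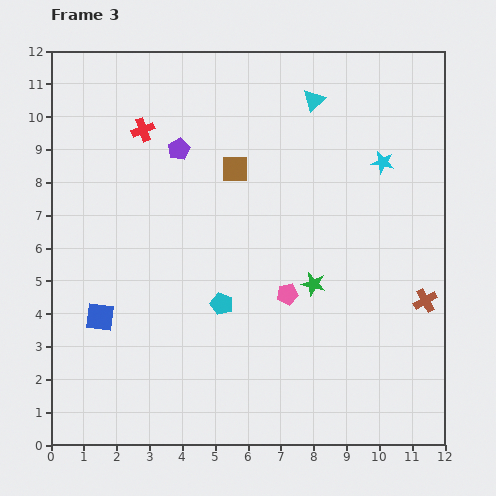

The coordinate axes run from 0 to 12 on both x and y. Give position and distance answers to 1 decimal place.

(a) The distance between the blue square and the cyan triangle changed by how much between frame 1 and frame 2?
+2.8

Distance in frame 1: 6.5. Distance in frame 2: 9.3.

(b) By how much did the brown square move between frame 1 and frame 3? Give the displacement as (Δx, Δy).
(-4.8, 1.7)

The brown square was at (10.4, 6.7) in frame 1 and (5.6, 8.4) in frame 3.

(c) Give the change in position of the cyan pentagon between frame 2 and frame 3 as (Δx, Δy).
(-0.6, -0.6)

The cyan pentagon was at (5.8, 4.9) in frame 2 and (5.2, 4.3) in frame 3.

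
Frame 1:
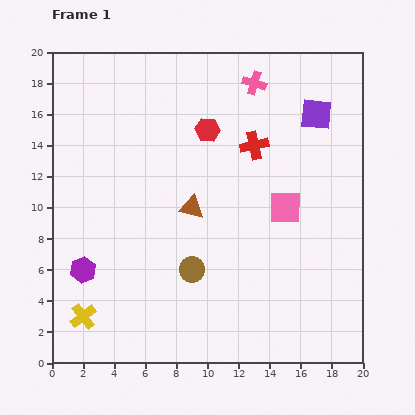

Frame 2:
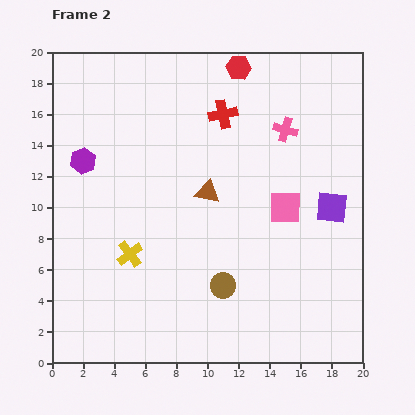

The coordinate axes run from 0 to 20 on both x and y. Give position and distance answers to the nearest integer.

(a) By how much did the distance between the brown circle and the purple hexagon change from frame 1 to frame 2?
+5

Distance in frame 1: 7. Distance in frame 2: 12.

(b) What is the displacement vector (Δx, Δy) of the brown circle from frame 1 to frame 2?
(2, -1)

The brown circle was at (9, 6) in frame 1 and (11, 5) in frame 2.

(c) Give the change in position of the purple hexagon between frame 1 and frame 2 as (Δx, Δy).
(0, 7)

The purple hexagon was at (2, 6) in frame 1 and (2, 13) in frame 2.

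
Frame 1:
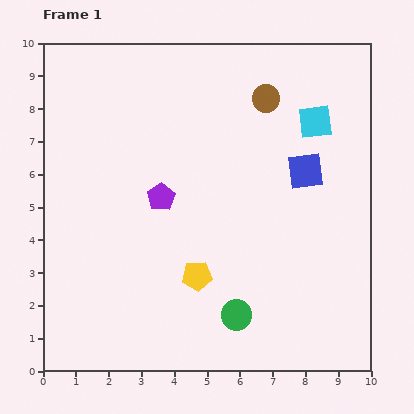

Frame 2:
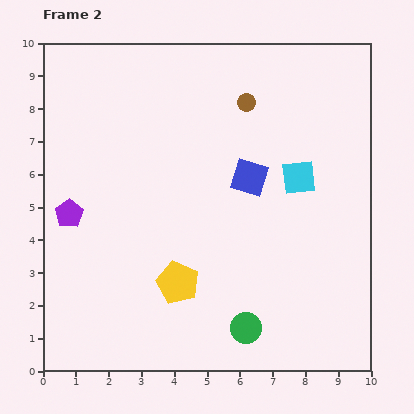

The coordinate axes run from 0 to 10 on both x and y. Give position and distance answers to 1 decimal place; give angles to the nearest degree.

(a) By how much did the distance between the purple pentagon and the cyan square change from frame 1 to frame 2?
+1.9

Distance in frame 1: 5.2. Distance in frame 2: 7.1.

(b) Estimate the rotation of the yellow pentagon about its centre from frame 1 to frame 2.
29° clockwise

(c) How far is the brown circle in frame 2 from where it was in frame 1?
0.6

The brown circle moved from (6.8, 8.3) to (6.2, 8.2), a distance of √(0.6² + 0.1²) ≈ 0.6.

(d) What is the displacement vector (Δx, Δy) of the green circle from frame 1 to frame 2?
(0.3, -0.4)

The green circle was at (5.9, 1.7) in frame 1 and (6.2, 1.3) in frame 2.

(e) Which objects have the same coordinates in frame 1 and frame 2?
none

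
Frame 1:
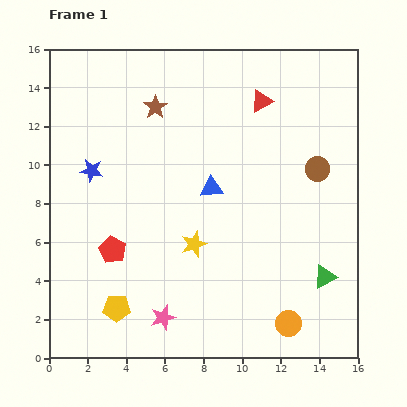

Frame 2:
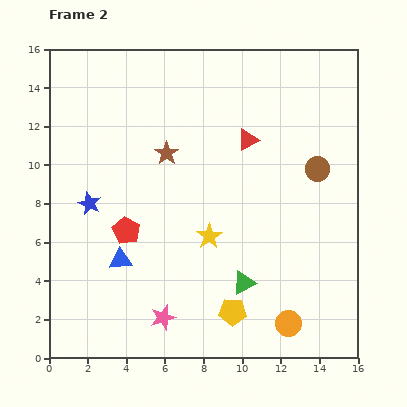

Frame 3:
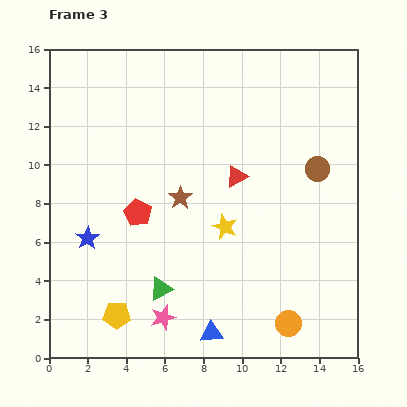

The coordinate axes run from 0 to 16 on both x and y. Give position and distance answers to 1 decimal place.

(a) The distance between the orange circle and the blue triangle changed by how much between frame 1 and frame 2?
+1.2

Distance in frame 1: 8.1. Distance in frame 2: 9.3.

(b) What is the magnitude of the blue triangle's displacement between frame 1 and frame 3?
7.5

The blue triangle moved from (8.4, 8.8) to (8.4, 1.3), a distance of √(0.0² + 7.5²) ≈ 7.5.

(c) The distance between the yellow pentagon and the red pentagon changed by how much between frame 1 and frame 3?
+2.4

Distance in frame 1: 3.0. Distance in frame 3: 5.4.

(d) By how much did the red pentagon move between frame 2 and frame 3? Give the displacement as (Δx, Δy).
(0.6, 0.9)

The red pentagon was at (4.0, 6.6) in frame 2 and (4.6, 7.5) in frame 3.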